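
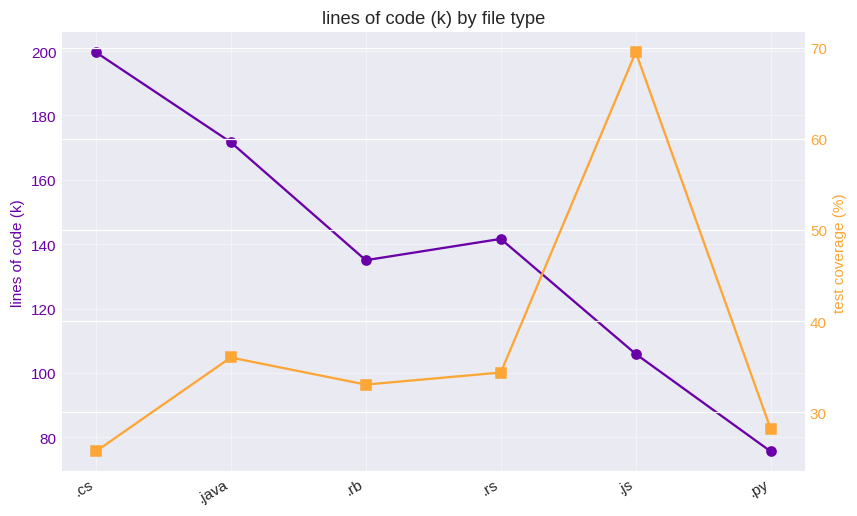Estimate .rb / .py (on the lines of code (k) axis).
.rb ≈ 140, .py ≈ 80; 140/80 ≈ 1.75.

≈ 1.75×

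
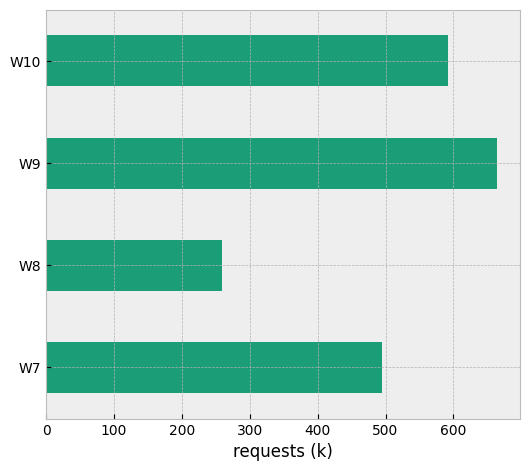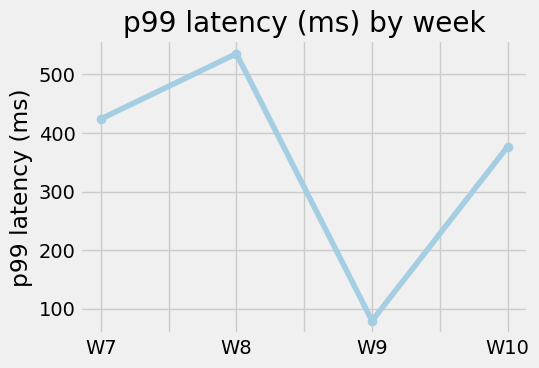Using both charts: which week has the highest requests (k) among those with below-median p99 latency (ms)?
W9

Chart 2 median p99 latency (ms) ≈ 400; below-median weeks: W9, W10. Among those, W9 has the highest requests (k) (≈ 700).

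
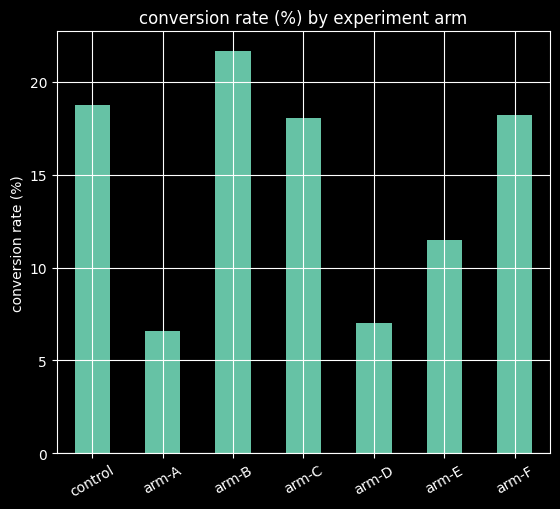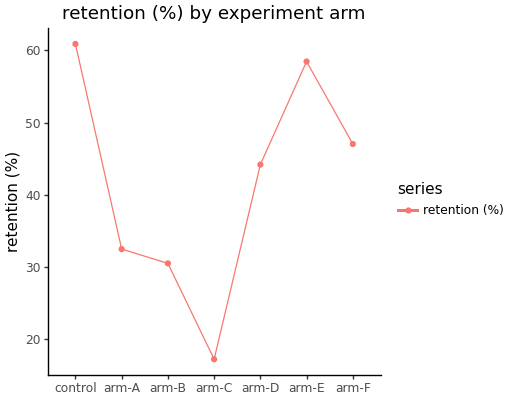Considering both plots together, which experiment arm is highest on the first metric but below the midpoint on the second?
Chart 2 median retention (%) ≈ 40; below-median experiment arms: arm-A, arm-B, arm-C. Among those, arm-B has the highest conversion rate (%) (≈ 22).

arm-B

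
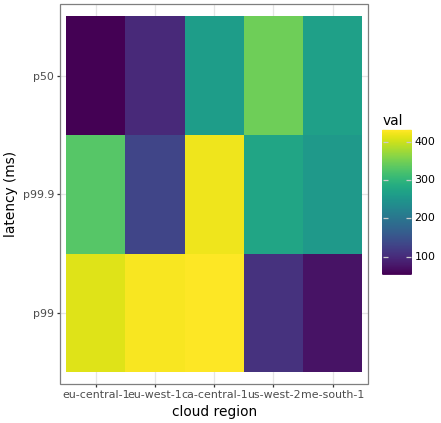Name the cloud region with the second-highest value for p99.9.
eu-central-1

Top 3 for p99.9: ca-central-1 ≈ 400, eu-central-1 ≈ 350, us-west-2 ≈ 250.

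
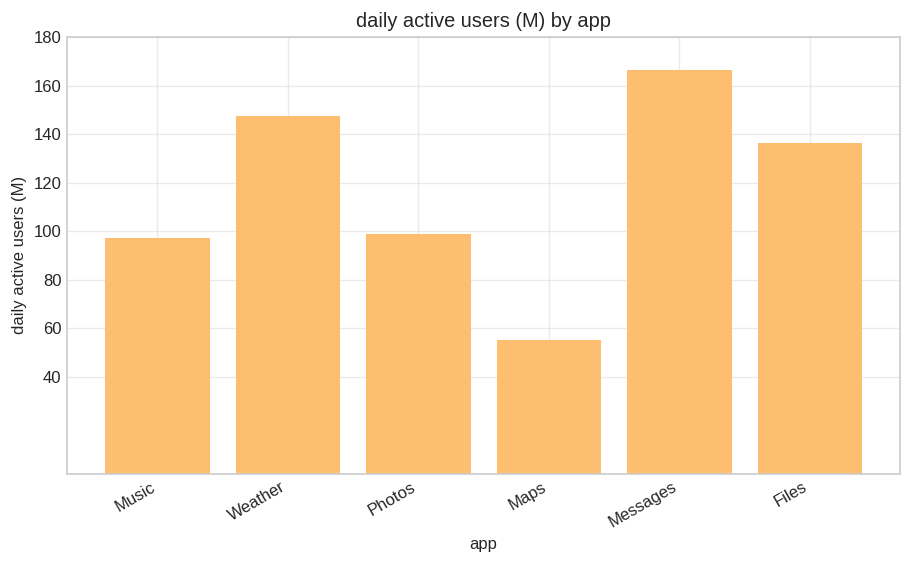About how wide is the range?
≈ 100

Max Messages ≈ 160, min Maps ≈ 60; range ≈ 100.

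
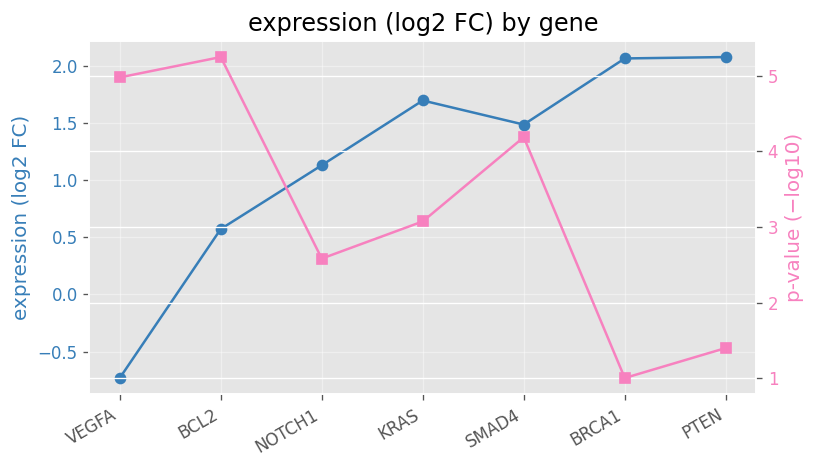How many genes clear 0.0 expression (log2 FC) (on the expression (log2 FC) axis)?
6

Above 0.0: BCL2, NOTCH1, KRAS, SMAD4, BRCA1, PTEN.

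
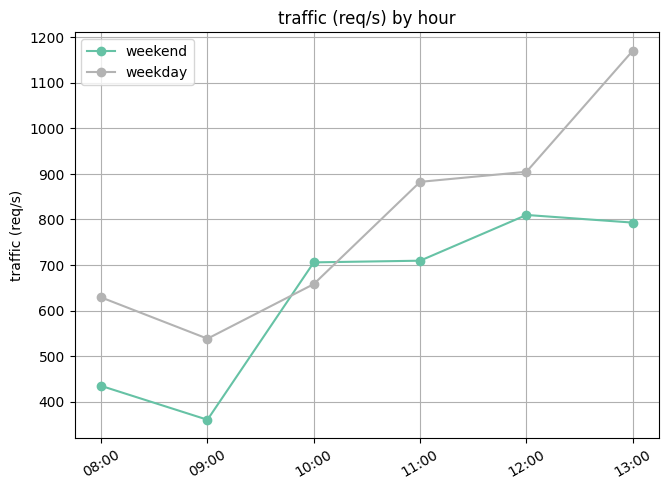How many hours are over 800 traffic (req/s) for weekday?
3

Above 800: 11:00, 12:00, 13:00.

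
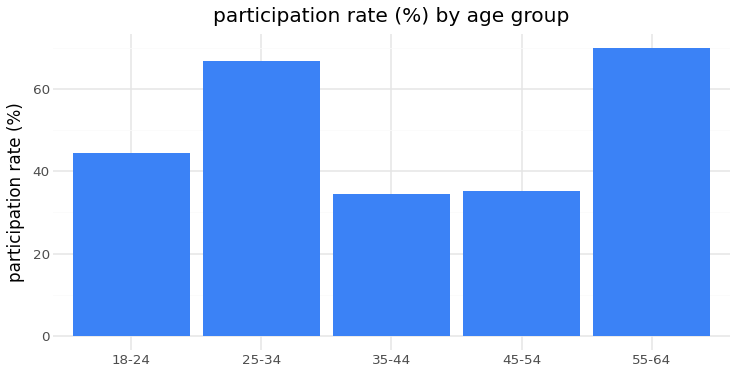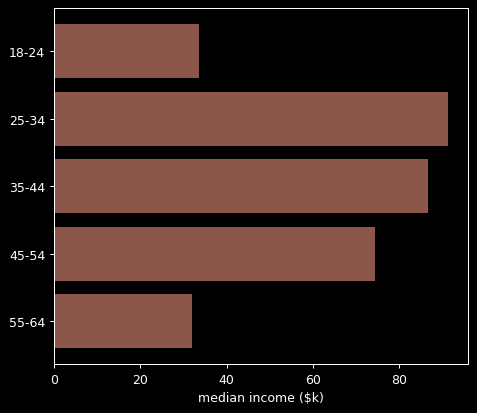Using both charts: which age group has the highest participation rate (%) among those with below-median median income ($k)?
Chart 2 median median income ($k) ≈ 70; below-median age groups: 18-24, 55-64. Among those, 55-64 has the highest participation rate (%) (≈ 70).

55-64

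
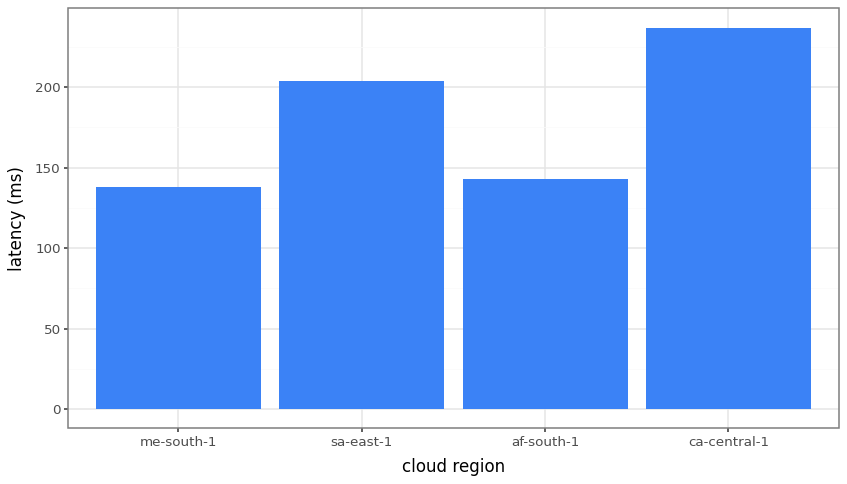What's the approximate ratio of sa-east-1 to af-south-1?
sa-east-1 ≈ 200, af-south-1 ≈ 140; 200/140 ≈ 1.43.

≈ 1.43×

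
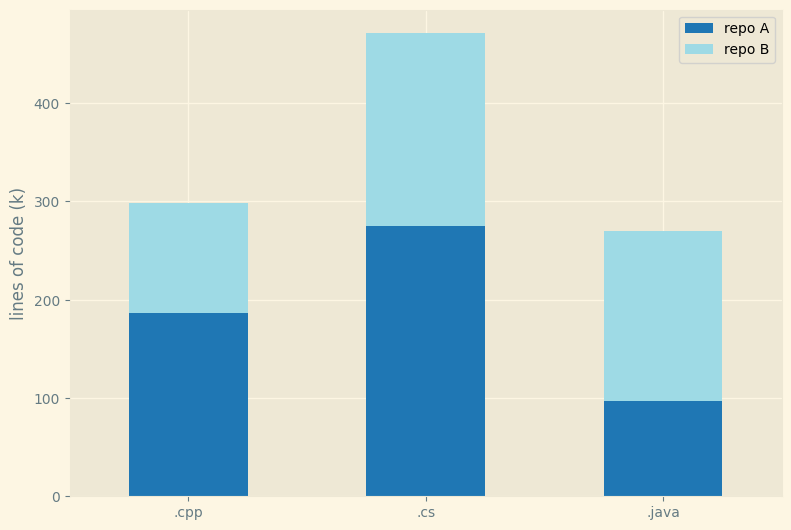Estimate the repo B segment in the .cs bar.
repo B top ≈ 450, bottom ≈ 250; segment ≈ 200.

≈ 200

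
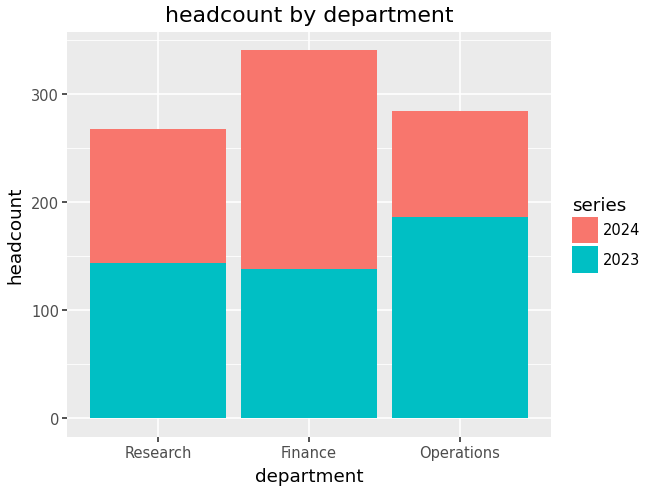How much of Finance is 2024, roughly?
≈ 200

2024 top ≈ 350, bottom ≈ 150; segment ≈ 200.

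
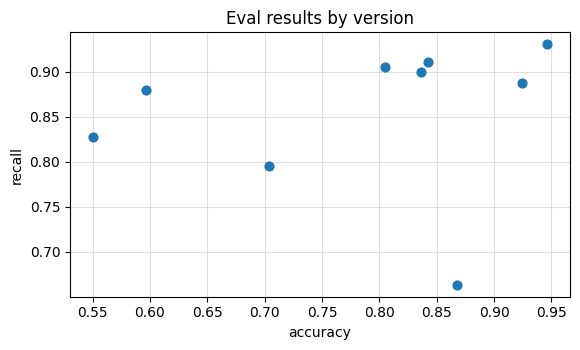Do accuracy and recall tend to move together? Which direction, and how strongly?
Points are roughly uncorrelated; weak (|r| ≈ 0.2).

no clear correlation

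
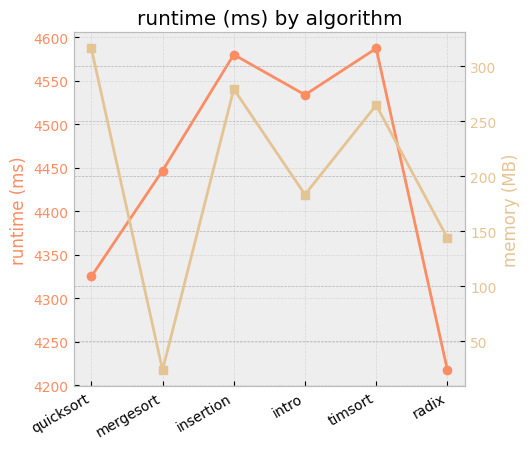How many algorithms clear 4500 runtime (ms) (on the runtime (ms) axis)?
Above 4500: insertion, intro, timsort.

3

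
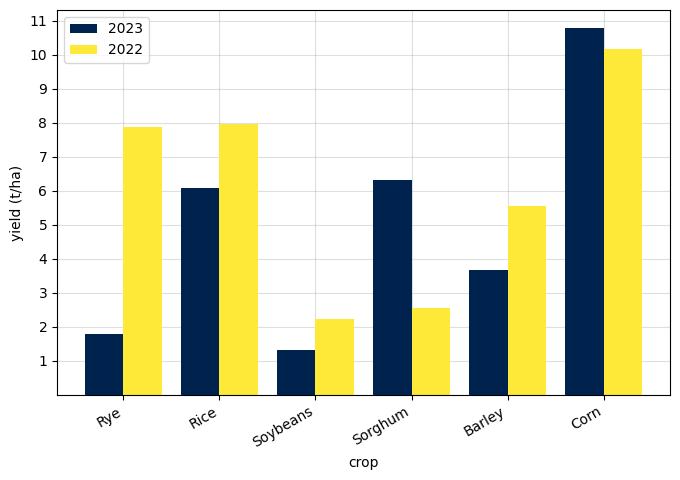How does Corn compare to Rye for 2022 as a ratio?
Corn ≈ 10, Rye ≈ 8; 10/8 ≈ 1.25.

≈ 1.25×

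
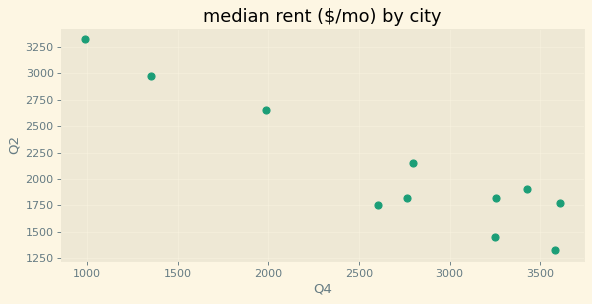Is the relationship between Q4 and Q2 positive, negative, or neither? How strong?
Points are negatively correlated; strong (|r| ≈ 0.9).

negative, strong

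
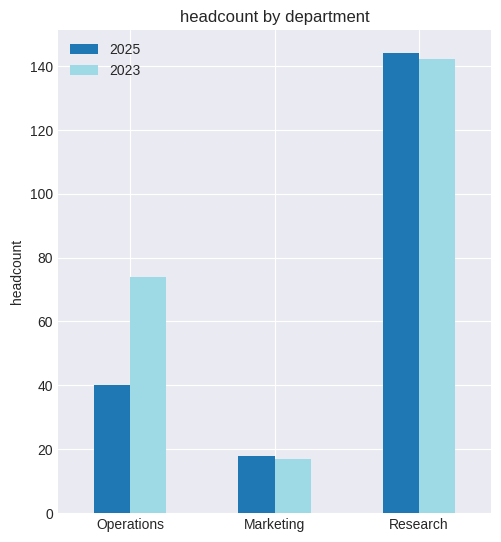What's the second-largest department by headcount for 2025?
Operations

Top 3 for 2025: Research ≈ 140, Operations ≈ 40, Marketing ≈ 20.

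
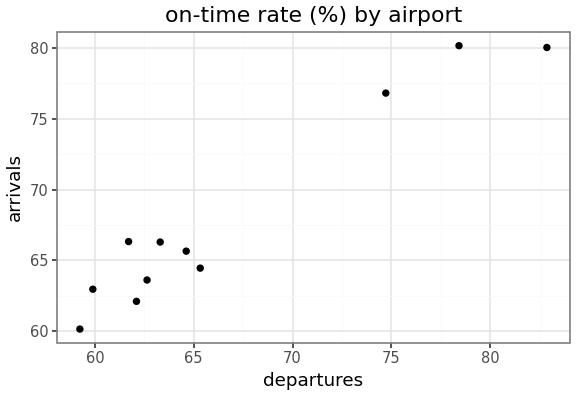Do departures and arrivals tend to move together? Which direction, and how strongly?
positive, strong

Points are positively correlated; strong (|r| ≈ 1.0).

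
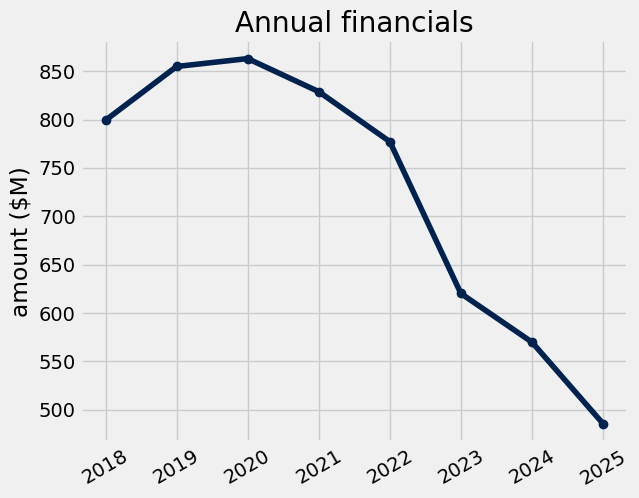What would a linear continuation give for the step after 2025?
≈ 450

Last three: 600, 550, 500 → slope ≈ -50/step → next ≈ 450.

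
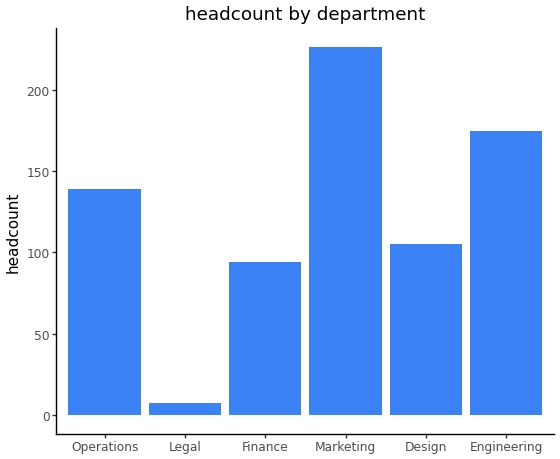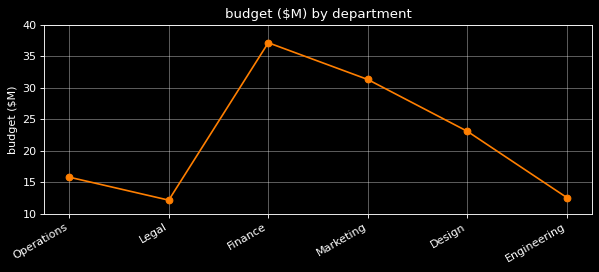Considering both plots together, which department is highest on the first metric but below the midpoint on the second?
Engineering

Chart 2 median budget ($M) ≈ 20; below-median departments: Operations, Legal, Engineering. Among those, Engineering has the highest headcount (≈ 175).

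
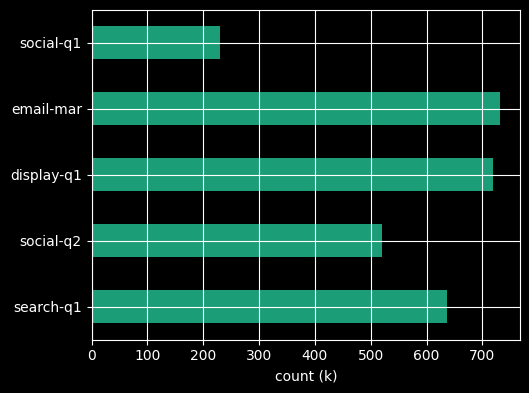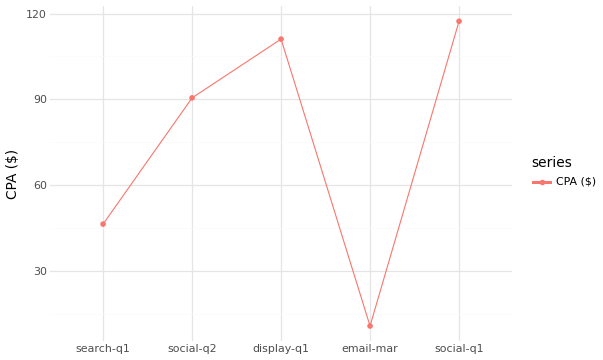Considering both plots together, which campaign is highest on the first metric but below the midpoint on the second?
Chart 2 median CPA ($) ≈ 100; below-median campaigns: search-q1, email-mar. Among those, email-mar has the highest count (k) (≈ 700).

email-mar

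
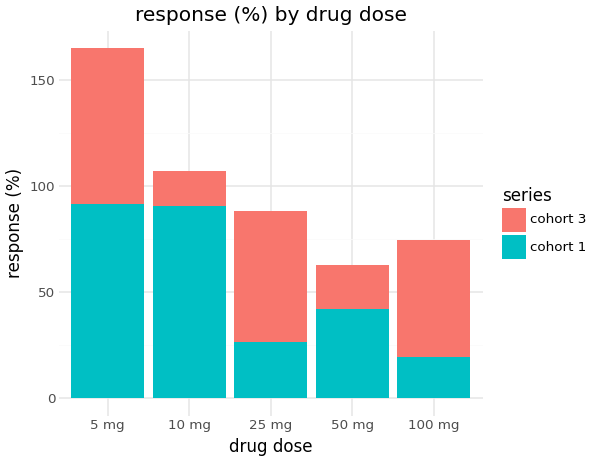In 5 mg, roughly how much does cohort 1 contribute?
cohort 1 top ≈ 100, bottom ≈ 0; segment ≈ 100.

≈ 100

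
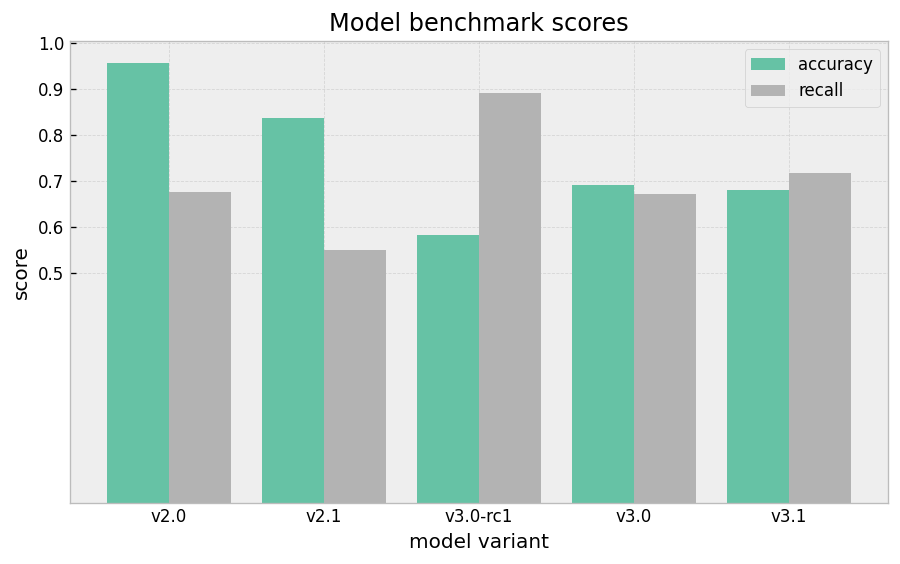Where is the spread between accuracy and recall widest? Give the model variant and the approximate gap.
v3.0-rc1, ≈ 0.3

v3.0-rc1: accuracy ≈ 0.6, recall ≈ 0.9 → gap ≈ 0.3. Next-largest (v2.1) is only ≈ 0.2.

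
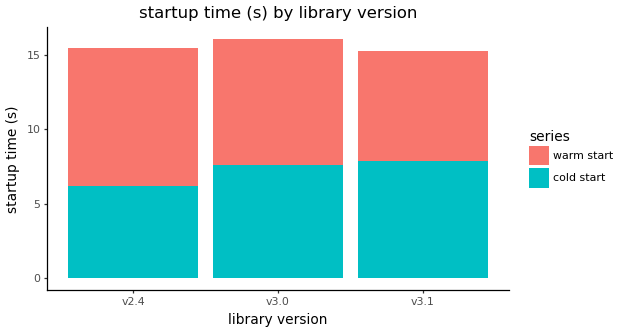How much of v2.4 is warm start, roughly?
≈ 10

warm start top ≈ 16, bottom ≈ 6; segment ≈ 10.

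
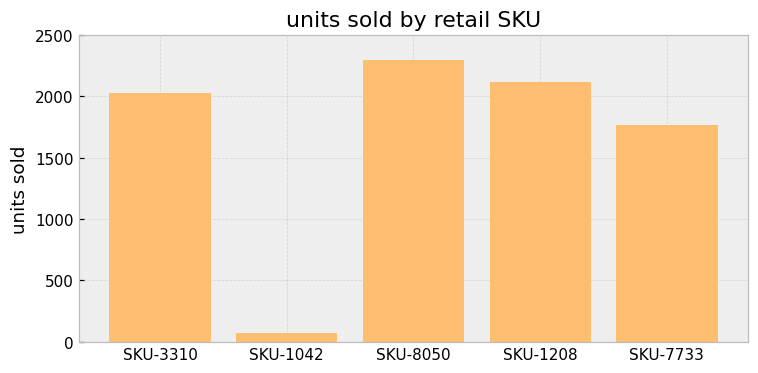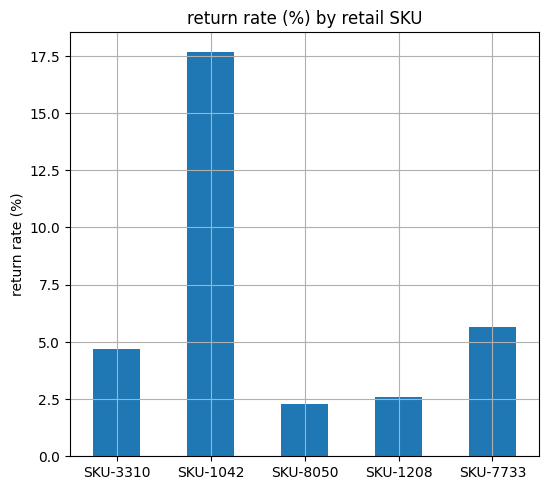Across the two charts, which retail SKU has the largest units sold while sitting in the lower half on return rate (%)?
SKU-8050

Chart 2 median return rate (%) ≈ 4; below-median retail SKUs: SKU-8050, SKU-1208. Among those, SKU-8050 has the highest units sold (≈ 2500).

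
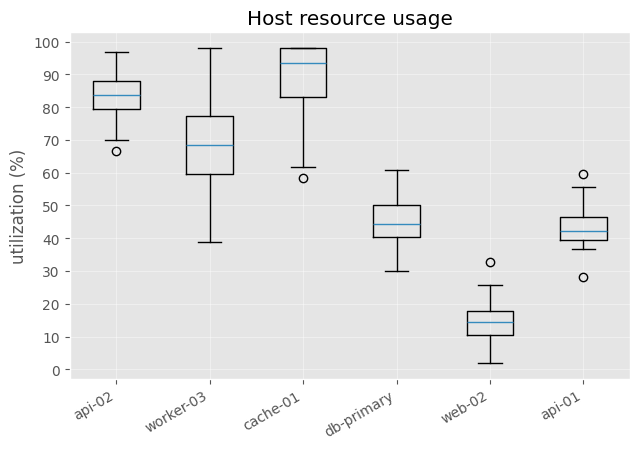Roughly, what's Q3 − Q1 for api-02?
Q3 ≈ 90, Q1 ≈ 80; IQR ≈ 10.

≈ 10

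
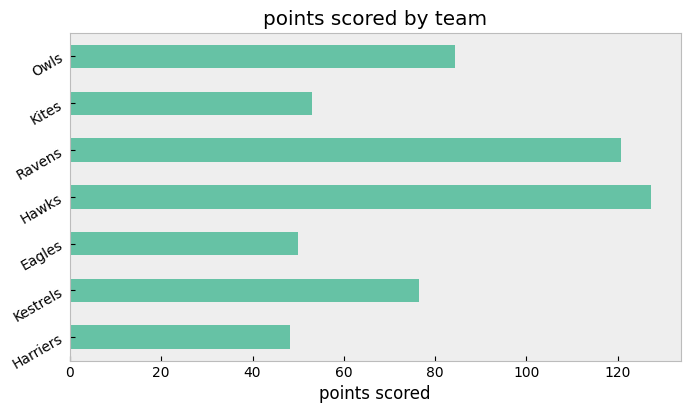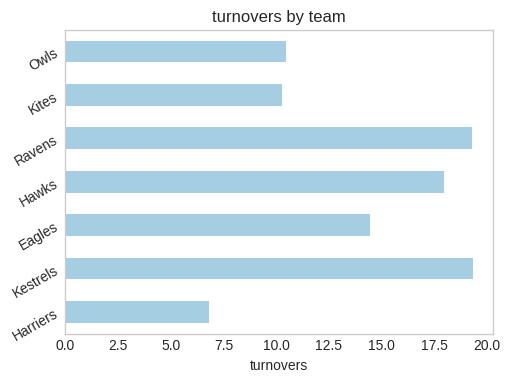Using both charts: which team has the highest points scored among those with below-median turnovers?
Chart 2 median turnovers ≈ 14; below-median teams: Harriers, Kites, Owls. Among those, Owls has the highest points scored (≈ 80).

Owls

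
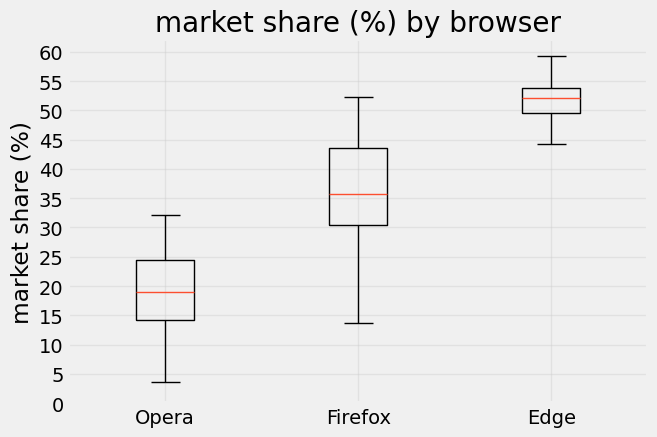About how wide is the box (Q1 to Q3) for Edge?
≈ 5

Q3 ≈ 55, Q1 ≈ 50; IQR ≈ 5.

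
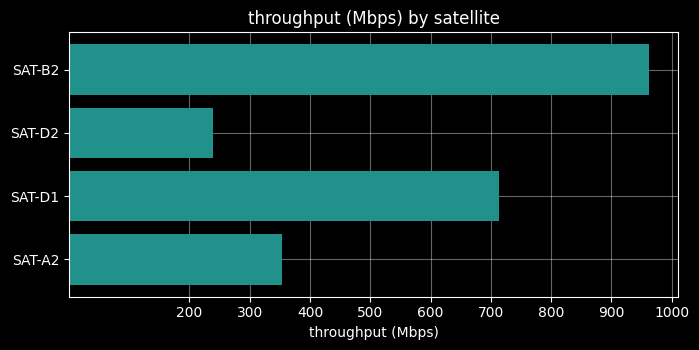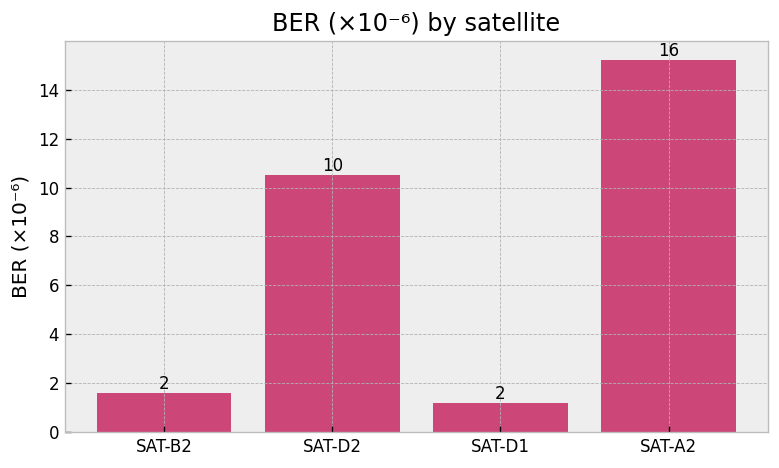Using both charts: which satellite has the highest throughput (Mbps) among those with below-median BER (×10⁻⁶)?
SAT-B2

Chart 2 median BER (×10⁻⁶) ≈ 6; below-median satellites: SAT-B2, SAT-D1. Among those, SAT-B2 has the highest throughput (Mbps) (≈ 1000).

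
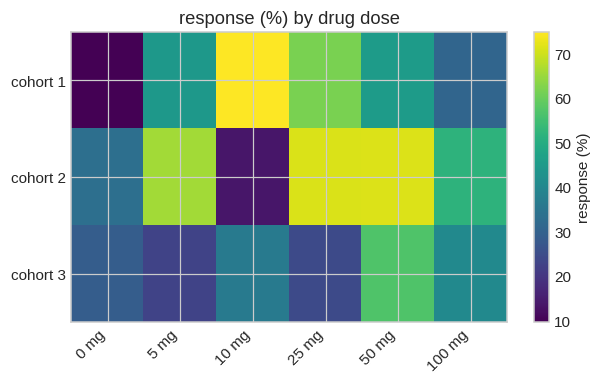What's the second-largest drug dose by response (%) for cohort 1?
Top 3 for cohort 1: 10 mg ≈ 70, 25 mg ≈ 60, 50 mg ≈ 50.

25 mg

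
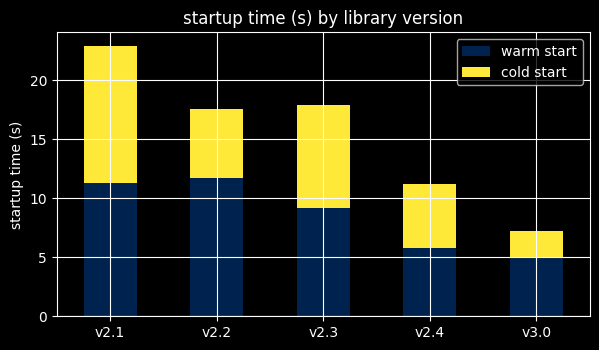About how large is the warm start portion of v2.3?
warm start top ≈ 10, bottom ≈ 0; segment ≈ 10.

≈ 10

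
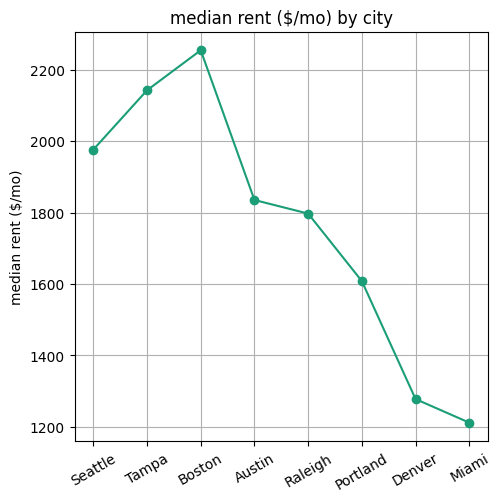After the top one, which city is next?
Top 3: Boston ≈ 2300, Tampa ≈ 2100, Seattle ≈ 2000.

Tampa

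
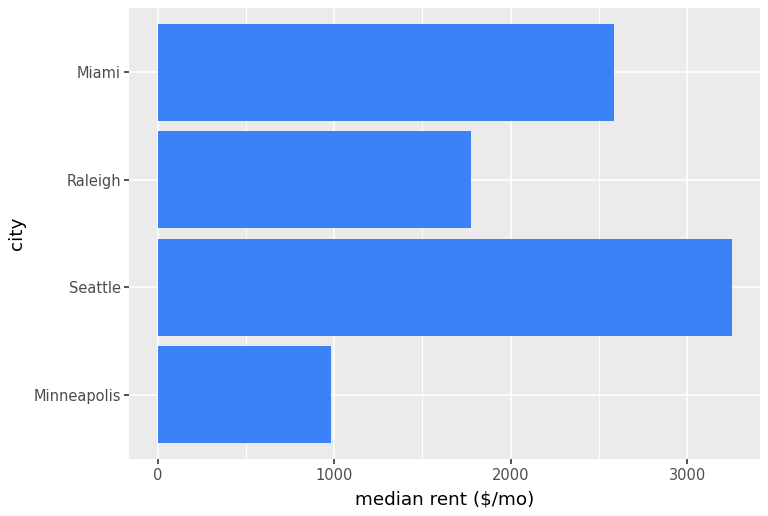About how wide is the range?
Max Seattle ≈ 3500, min Minneapolis ≈ 1000; range ≈ 2500.

≈ 2500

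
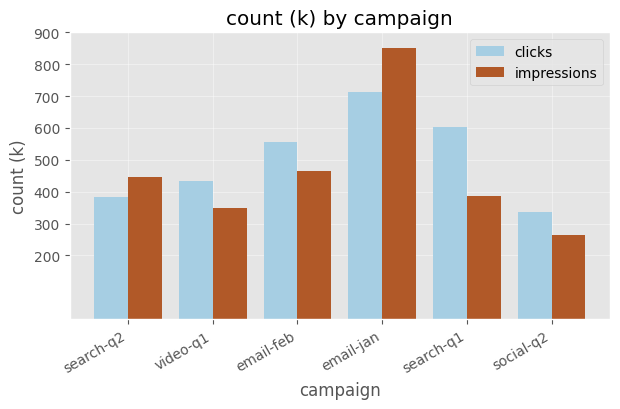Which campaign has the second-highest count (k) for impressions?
Top 3 for impressions: email-jan ≈ 800, email-feb ≈ 500, search-q2 ≈ 400.

email-feb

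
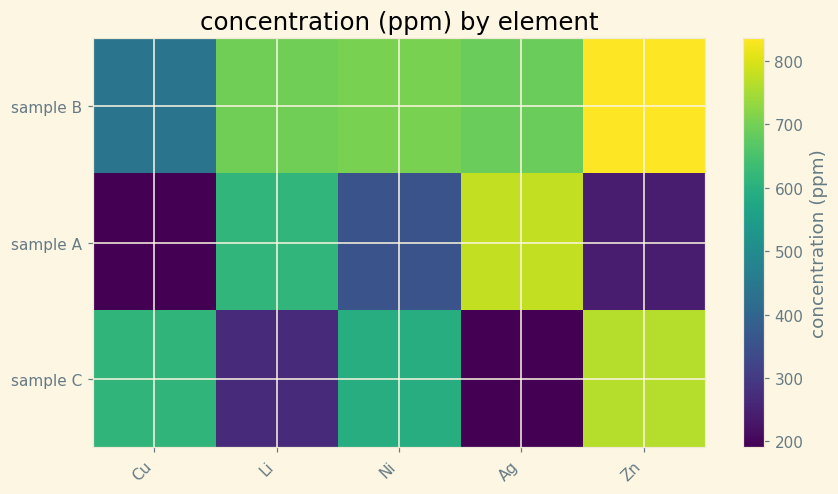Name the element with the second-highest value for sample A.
Li

Top 3 for sample A: Ag ≈ 800, Li ≈ 600, Ni ≈ 400.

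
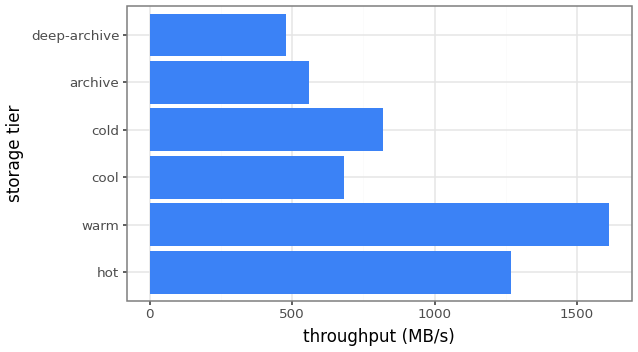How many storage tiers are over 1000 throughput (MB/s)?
2

Above 1000: hot, warm.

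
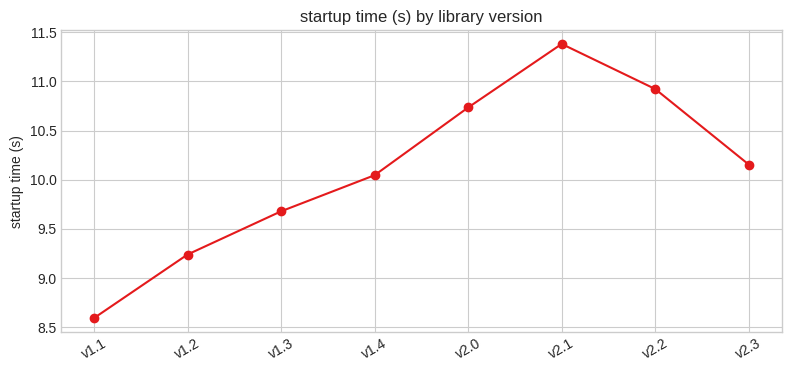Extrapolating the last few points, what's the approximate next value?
Last three: 11.5, 11.0, 10.0 → slope ≈ -0.75/step → next ≈ 9.25.

≈ 9.25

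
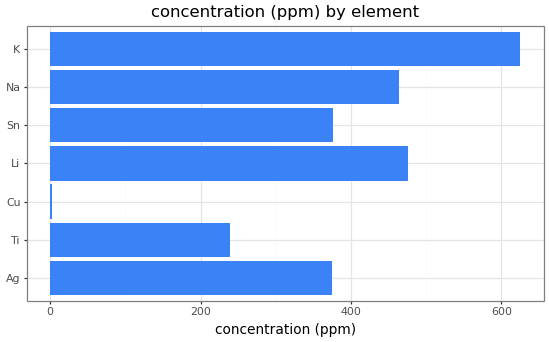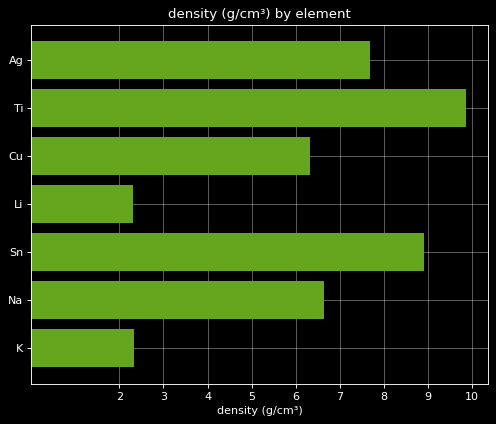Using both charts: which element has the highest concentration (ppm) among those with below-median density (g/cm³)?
K

Chart 2 median density (g/cm³) ≈ 7; below-median elements: Cu, Li, K. Among those, K has the highest concentration (ppm) (≈ 600).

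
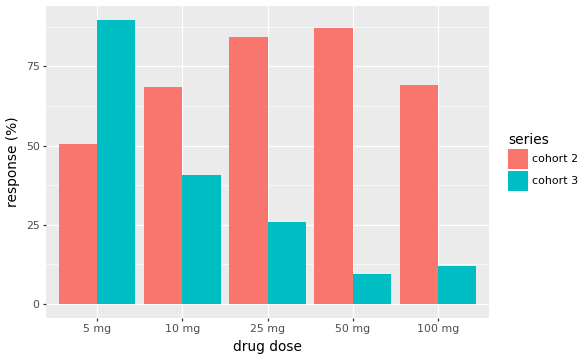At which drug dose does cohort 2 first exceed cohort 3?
5 mg: cohort 2 ≈ 50 vs cohort 3 ≈ 90 (not yet); 10 mg: cohort 2 ≈ 70 vs cohort 3 ≈ 40 (first crossover).

10 mg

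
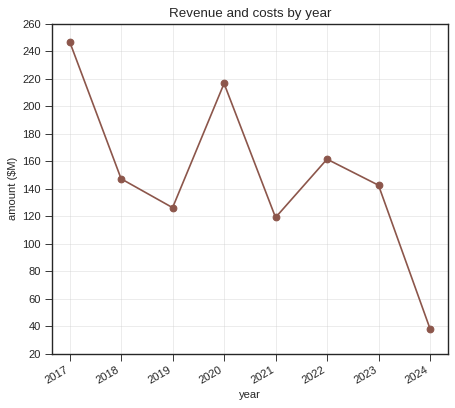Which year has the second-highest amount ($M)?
2020

Top 3: 2017 ≈ 240, 2020 ≈ 220, 2022 ≈ 160.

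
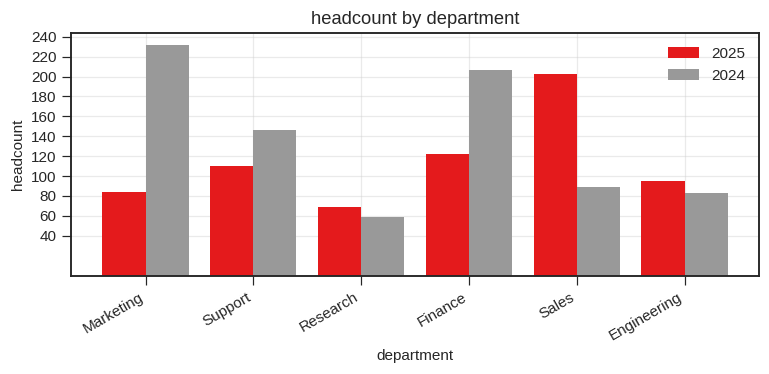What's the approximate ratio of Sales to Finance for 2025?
Sales ≈ 200, Finance ≈ 120; 200/120 ≈ 1.67.

≈ 1.67×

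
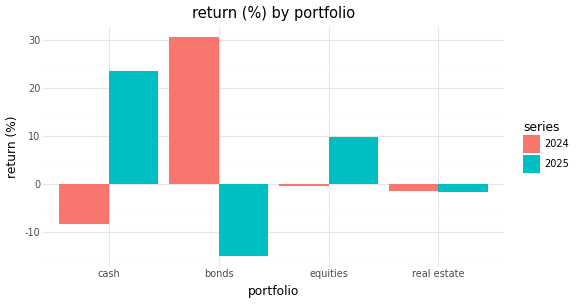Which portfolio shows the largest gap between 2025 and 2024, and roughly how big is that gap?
bonds, ≈ 45 %

bonds: 2025 ≈ -15, 2024 ≈ 30 → gap ≈ 45. Next-largest (cash) is only ≈ 35.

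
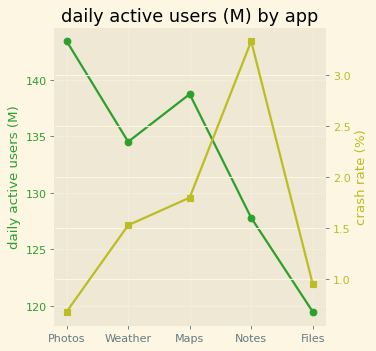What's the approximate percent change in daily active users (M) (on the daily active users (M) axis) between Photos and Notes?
Photos ≈ 144, Notes ≈ 128; (128 − 144) / 144 ≈ -11.1%.

≈ -11.1%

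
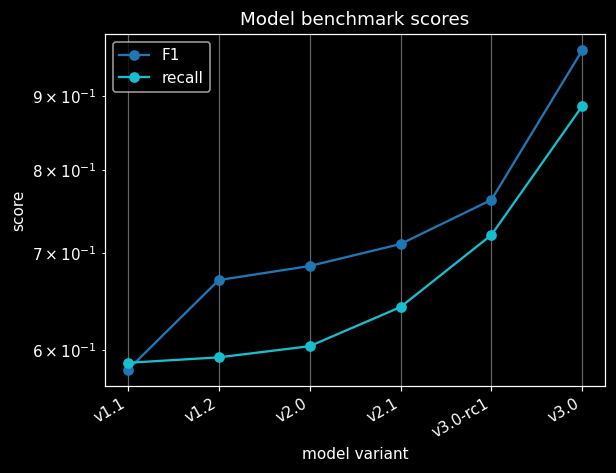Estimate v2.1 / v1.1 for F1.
v2.1 ≈ 0.70, v1.1 ≈ 0.60; 0.70/0.60 ≈ 1.17.

≈ 1.17×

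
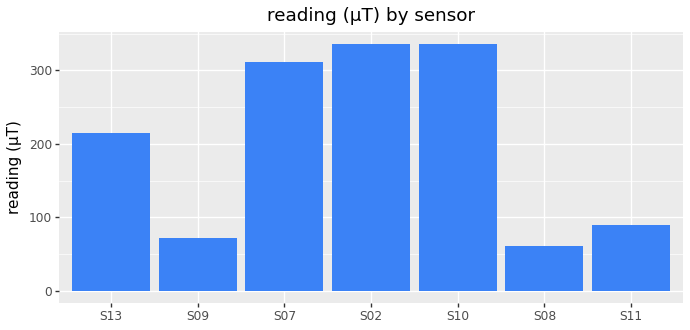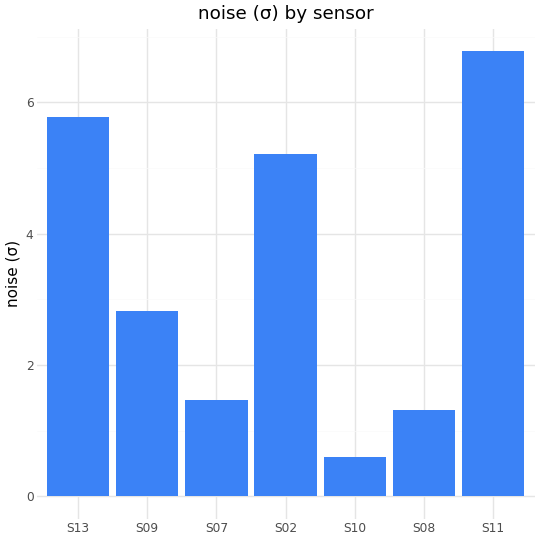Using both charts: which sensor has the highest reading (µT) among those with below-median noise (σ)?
S10

Chart 2 median noise (σ) ≈ 3; below-median sensors: S07, S10, S08. Among those, S10 has the highest reading (µT) (≈ 350).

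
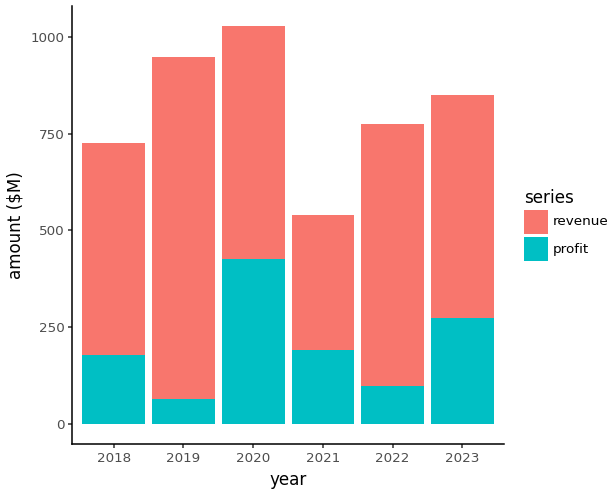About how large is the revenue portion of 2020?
≈ 600

revenue top ≈ 1000, bottom ≈ 400; segment ≈ 600.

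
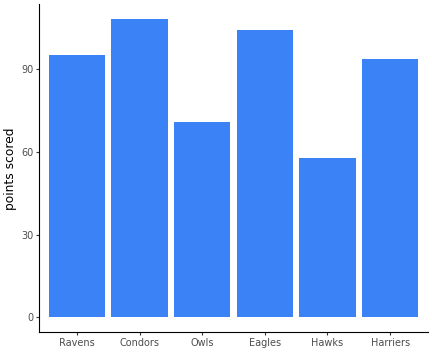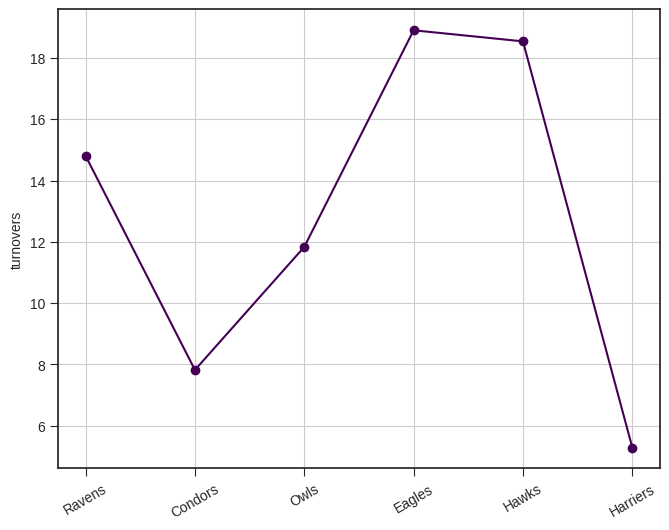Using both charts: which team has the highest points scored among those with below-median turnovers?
Chart 2 median turnovers ≈ 14; below-median teams: Condors, Owls, Harriers. Among those, Condors has the highest points scored (≈ 110).

Condors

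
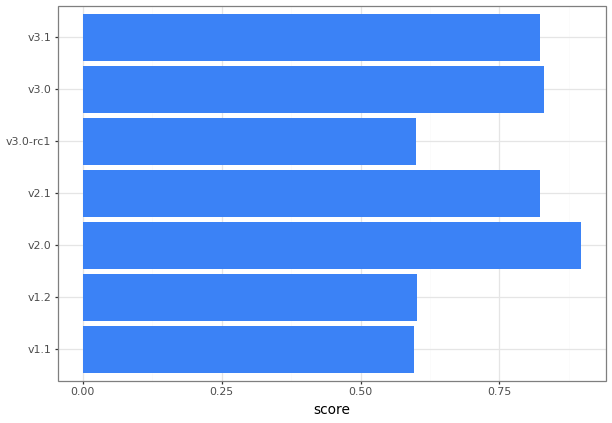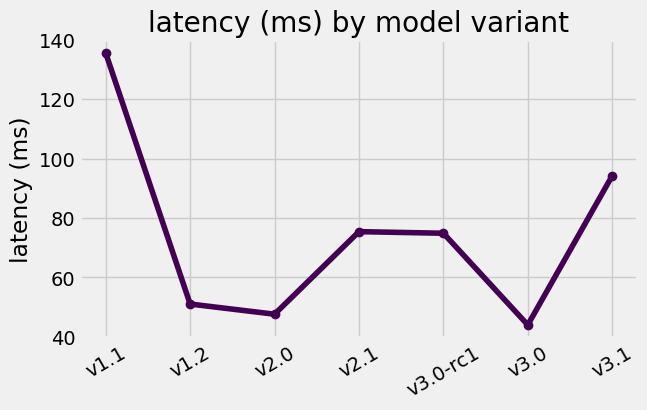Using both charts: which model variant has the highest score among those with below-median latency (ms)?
Chart 2 median latency (ms) ≈ 80; below-median model variants: v1.2, v2.0, v3.0. Among those, v2.0 has the highest score (≈ 0.9).

v2.0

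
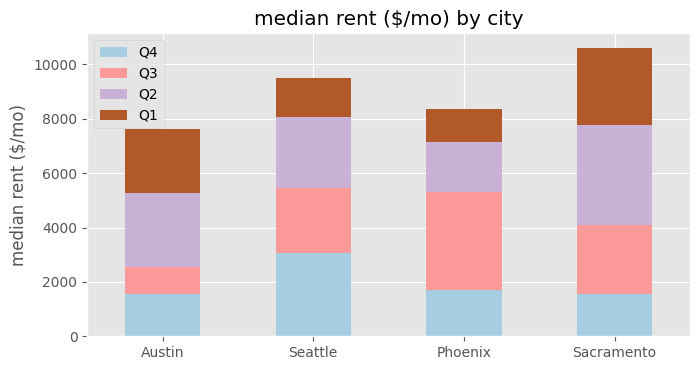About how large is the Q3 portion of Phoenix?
Q3 top ≈ 5000, bottom ≈ 2000; segment ≈ 3000.

≈ 3000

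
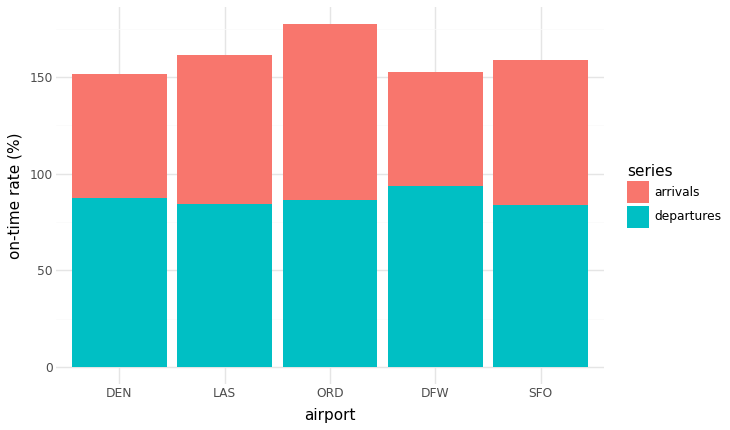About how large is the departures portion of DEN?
departures top ≈ 80, bottom ≈ 0; segment ≈ 80.

≈ 80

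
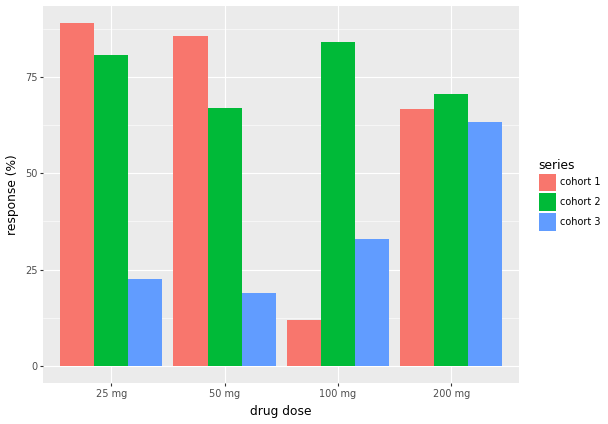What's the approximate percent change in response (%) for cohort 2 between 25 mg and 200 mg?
25 mg ≈ 80, 200 mg ≈ 70; (70 − 80) / 80 ≈ -12.5%.

≈ -12.5%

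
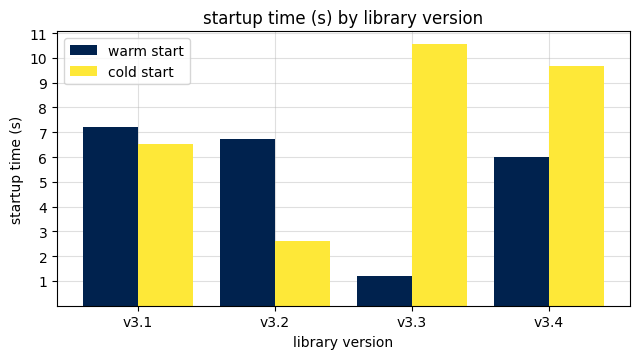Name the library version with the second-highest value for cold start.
v3.4

Top 3 for cold start: v3.3 ≈ 11, v3.4 ≈ 10, v3.1 ≈ 7.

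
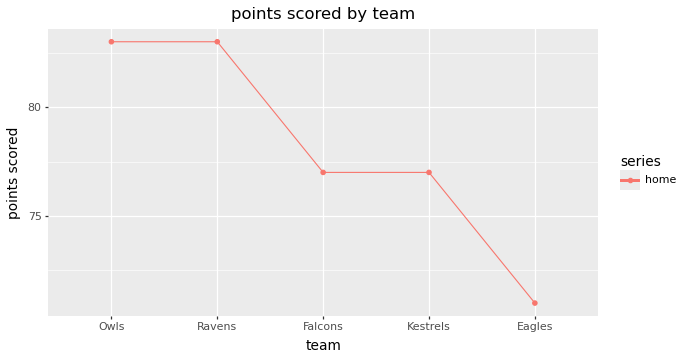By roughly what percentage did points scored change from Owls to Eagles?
Owls ≈ 83, Eagles ≈ 71; (71 − 83) / 83 ≈ -14.5%.

≈ -14.5%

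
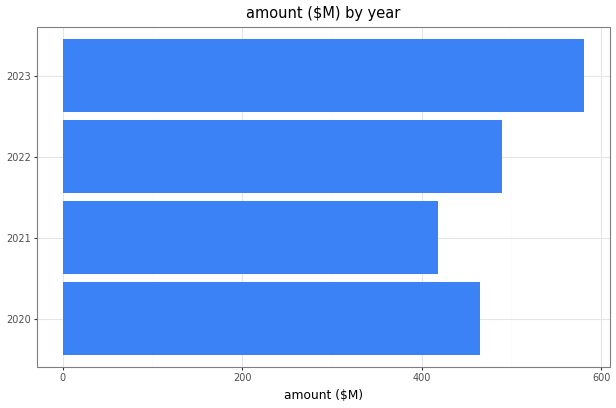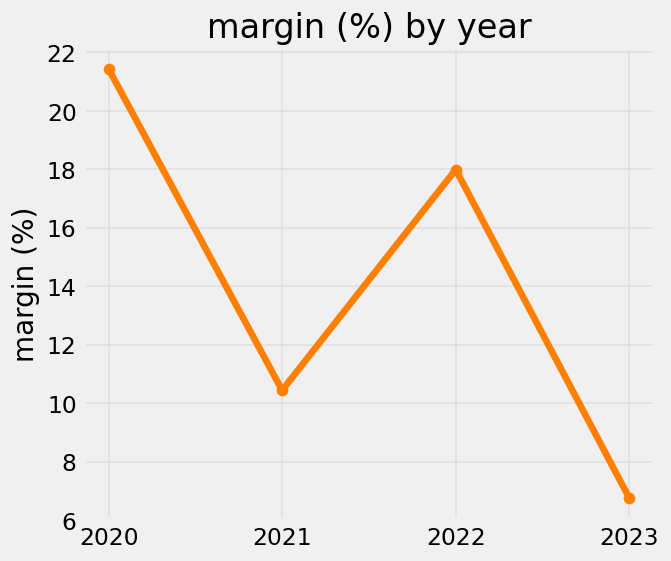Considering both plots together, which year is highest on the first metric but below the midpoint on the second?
Chart 2 median margin (%) ≈ 14; below-median years: 2021, 2023. Among those, 2023 has the highest amount ($M) (≈ 600).

2023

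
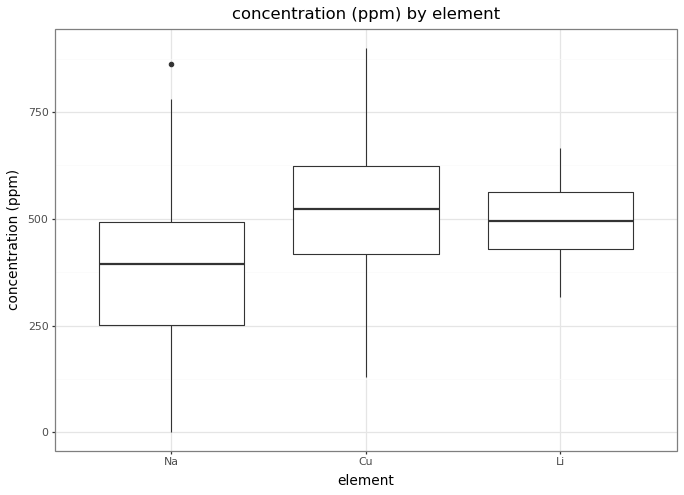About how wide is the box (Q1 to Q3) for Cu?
Q3 ≈ 620, Q1 ≈ 420; IQR ≈ 200.

≈ 200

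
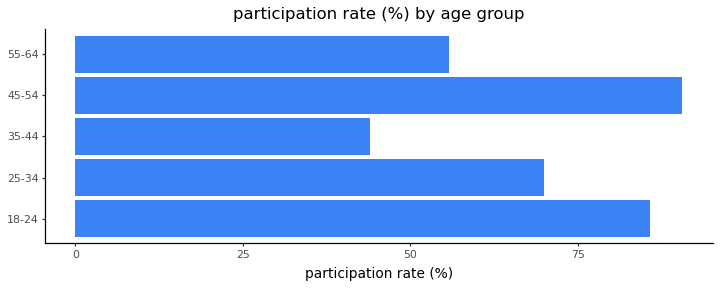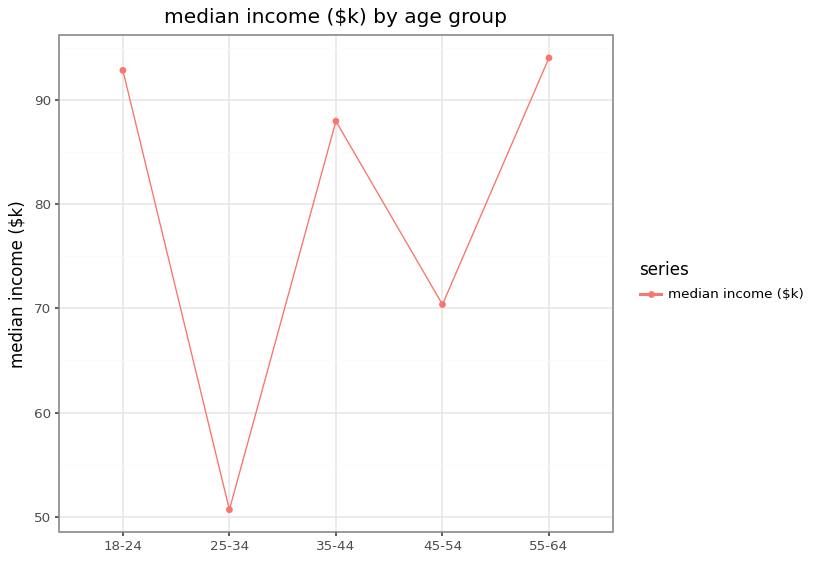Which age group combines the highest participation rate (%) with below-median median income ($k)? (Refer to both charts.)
Chart 2 median median income ($k) ≈ 90; below-median age groups: 25-34, 45-54. Among those, 45-54 has the highest participation rate (%) (≈ 90).

45-54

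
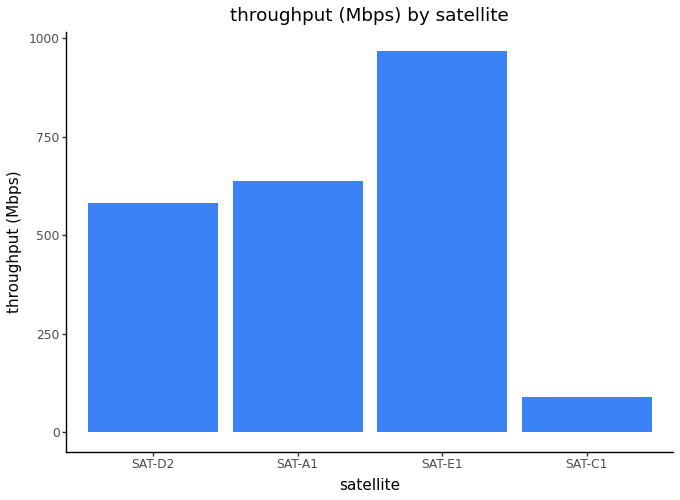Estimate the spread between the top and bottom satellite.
Max SAT-E1 ≈ 1000, min SAT-C1 ≈ 100; range ≈ 900.

≈ 900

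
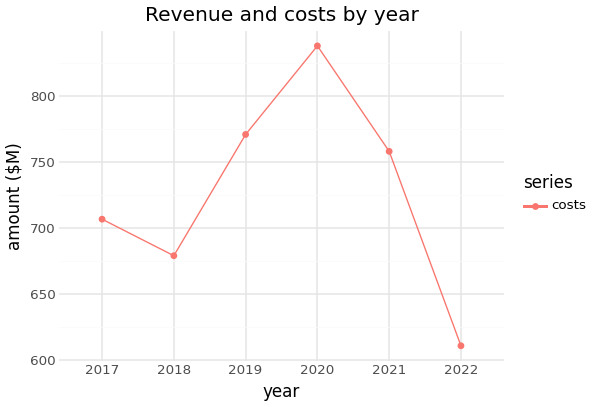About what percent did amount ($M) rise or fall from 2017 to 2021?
≈ +8.6%

2017 ≈ 700, 2021 ≈ 760; (760 − 700) / 700 ≈ +8.6%.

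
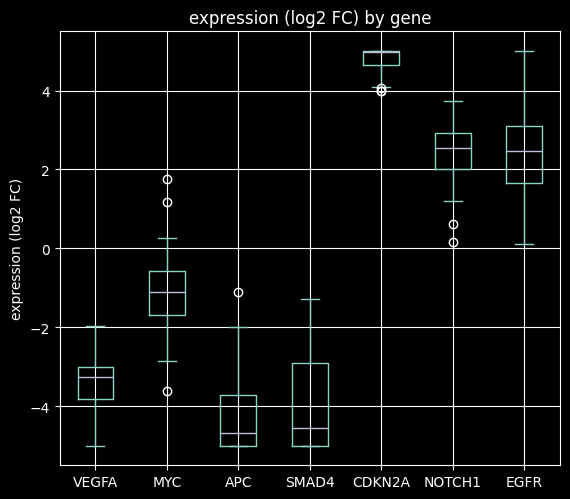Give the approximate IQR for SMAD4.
≈ 2

Q3 ≈ -3, Q1 ≈ -5; IQR ≈ 2.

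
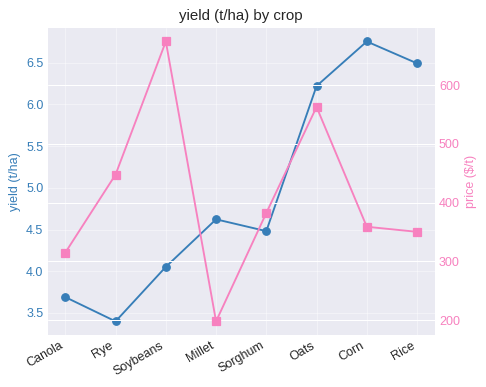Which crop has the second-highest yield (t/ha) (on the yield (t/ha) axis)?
Top 3 (on the yield (t/ha) axis): Corn ≈ 7.0, Rice ≈ 6.5, Oats ≈ 6.0.

Rice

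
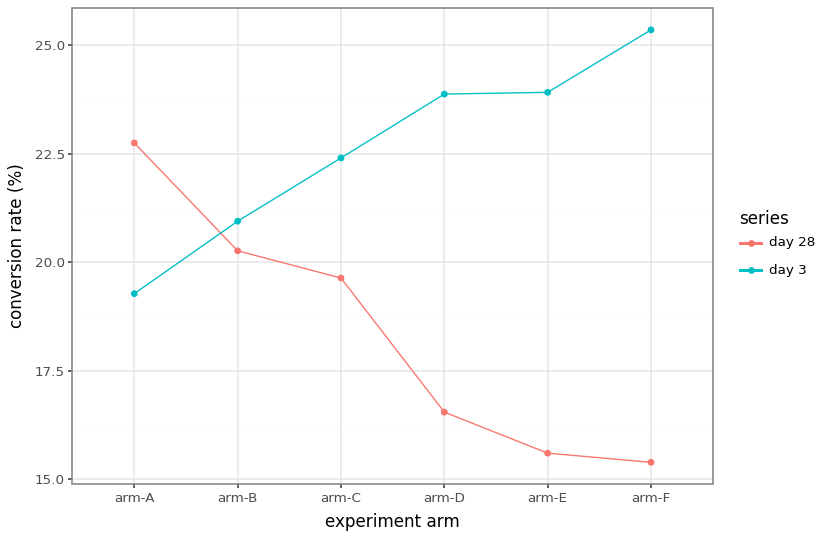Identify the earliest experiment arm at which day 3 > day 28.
arm-B

arm-A: day 3 ≈ 19 vs day 28 ≈ 23 (not yet); arm-B: day 3 ≈ 21 vs day 28 ≈ 20 (first crossover).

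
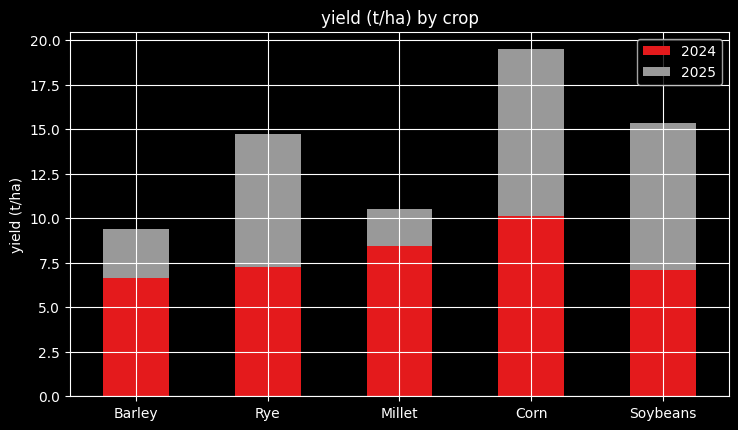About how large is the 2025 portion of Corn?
2025 top ≈ 20, bottom ≈ 10; segment ≈ 10.

≈ 10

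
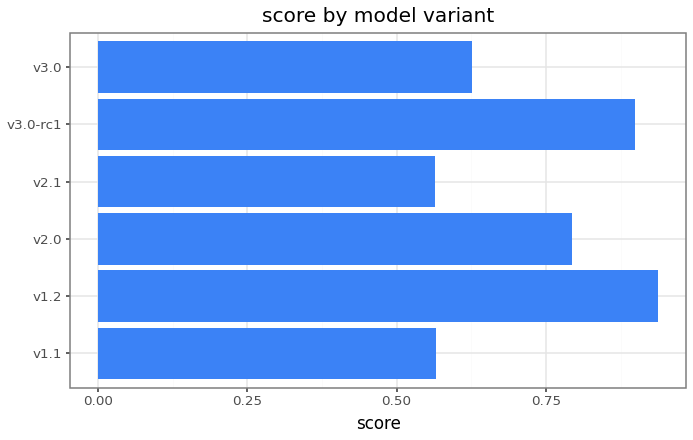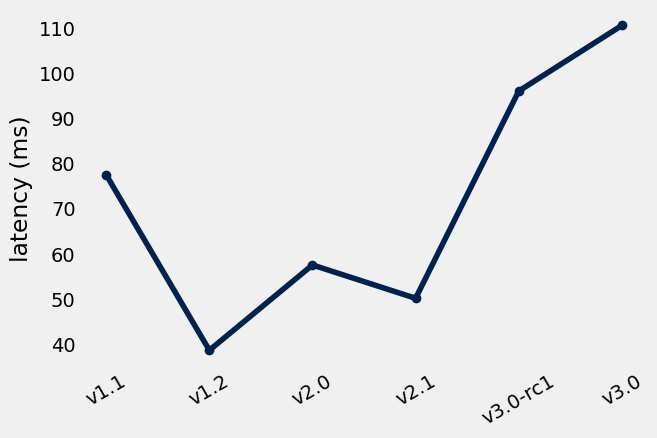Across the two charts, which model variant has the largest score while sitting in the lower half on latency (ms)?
v1.2

Chart 2 median latency (ms) ≈ 60; below-median model variants: v1.2, v2.0, v2.1. Among those, v1.2 has the highest score (≈ 0.9).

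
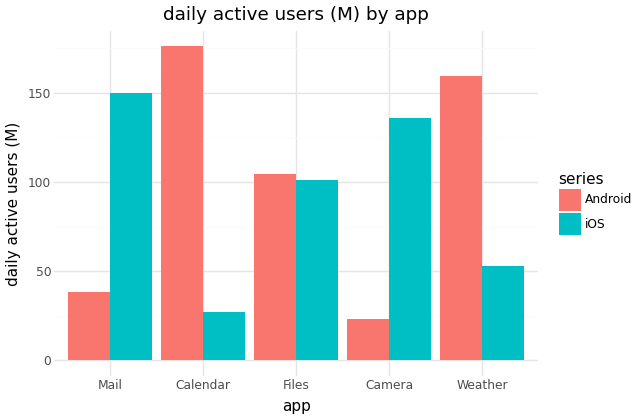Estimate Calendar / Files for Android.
≈ 1.8×

Calendar ≈ 180, Files ≈ 100; 180/100 ≈ 1.8.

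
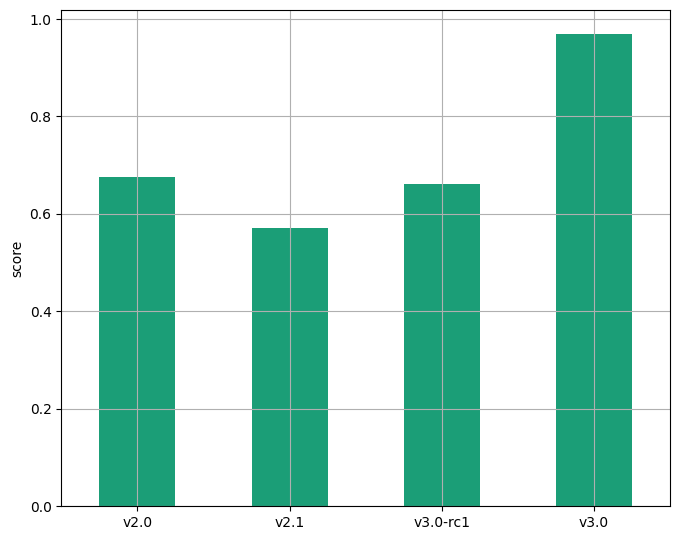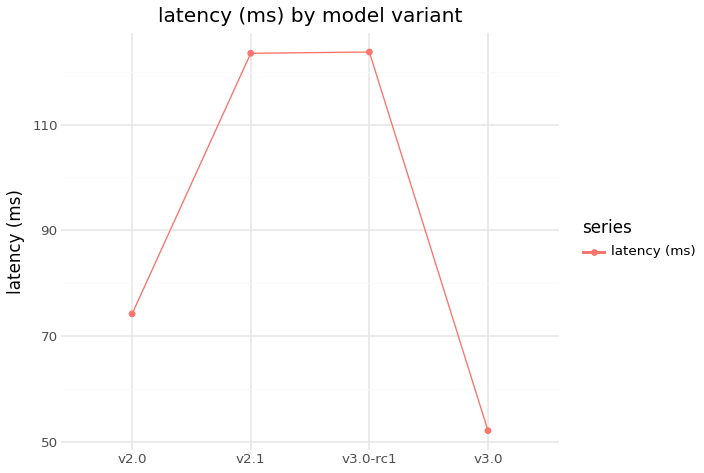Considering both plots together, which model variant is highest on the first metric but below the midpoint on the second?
Chart 2 median latency (ms) ≈ 100; below-median model variants: v2.0, v3.0. Among those, v3.0 has the highest score (≈ 1).

v3.0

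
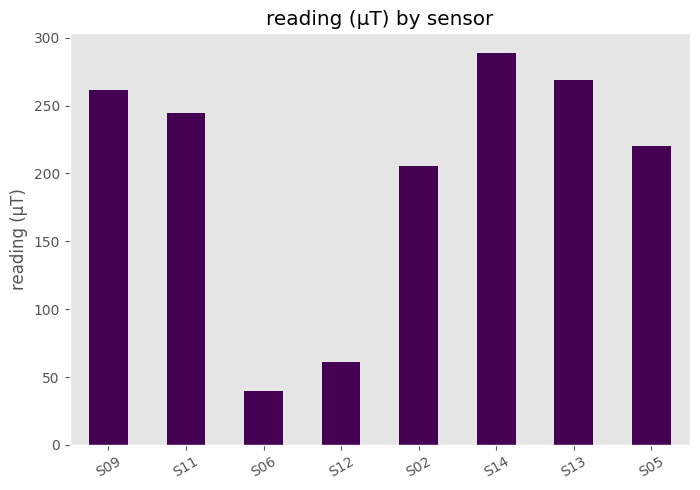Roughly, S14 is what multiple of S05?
S14 ≈ 300, S05 ≈ 225; 300/225 ≈ 1.33.

≈ 1.33×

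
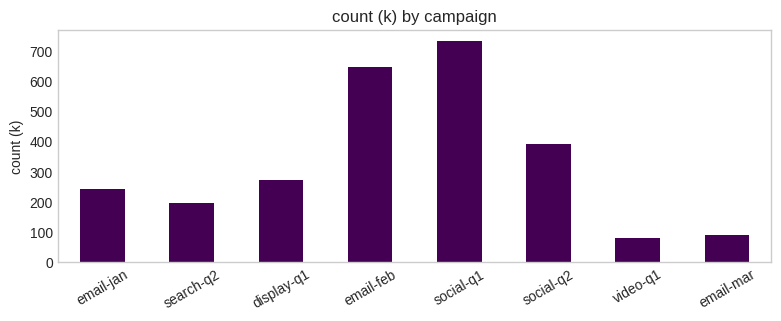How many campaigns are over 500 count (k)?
2

Above 500: email-feb, social-q1.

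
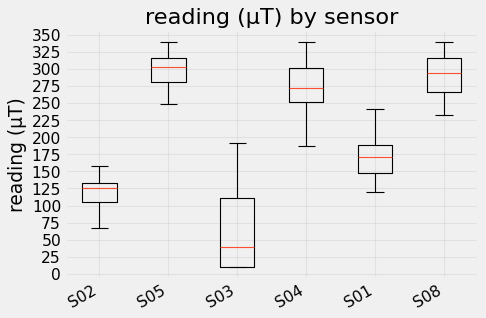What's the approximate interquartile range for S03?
Q3 ≈ 100, Q1 ≈ 0; IQR ≈ 100.

≈ 100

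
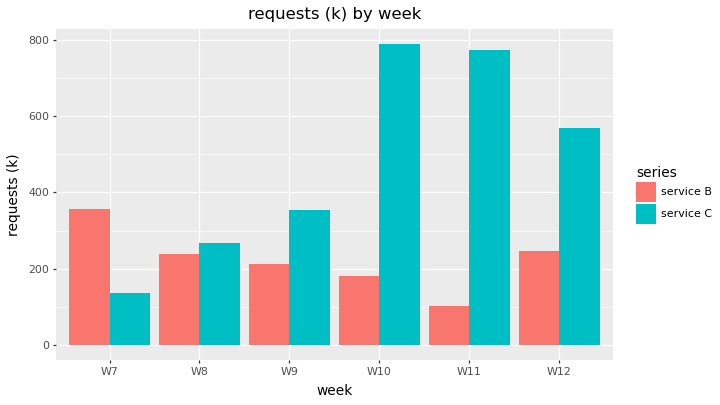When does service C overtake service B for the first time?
W8

W7: service C ≈ 100 vs service B ≈ 400 (not yet); W8: service C ≈ 300 vs service B ≈ 200 (first crossover).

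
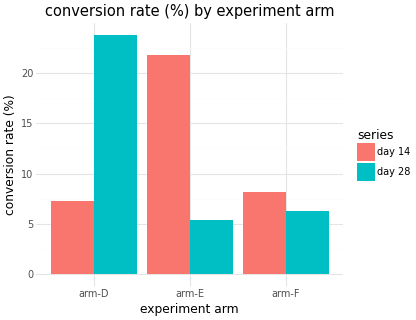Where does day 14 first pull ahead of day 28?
arm-E

arm-D: day 14 ≈ 8 vs day 28 ≈ 24 (not yet); arm-E: day 14 ≈ 22 vs day 28 ≈ 6 (first crossover).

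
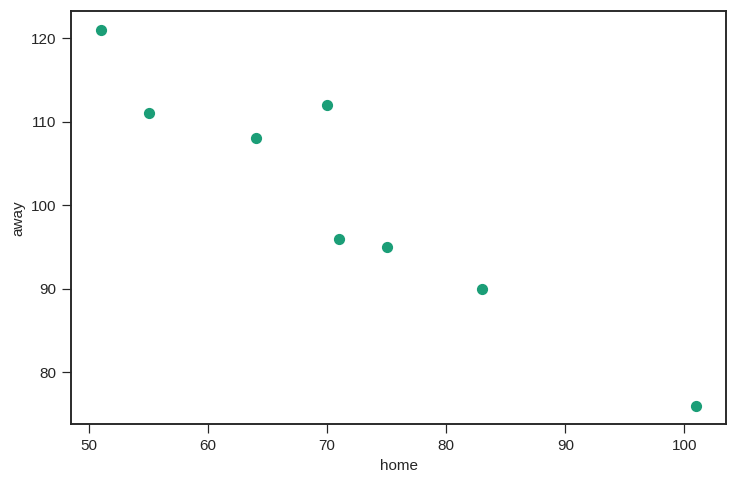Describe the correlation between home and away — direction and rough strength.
negative, strong

Points are negatively correlated; strong (|r| ≈ 0.9).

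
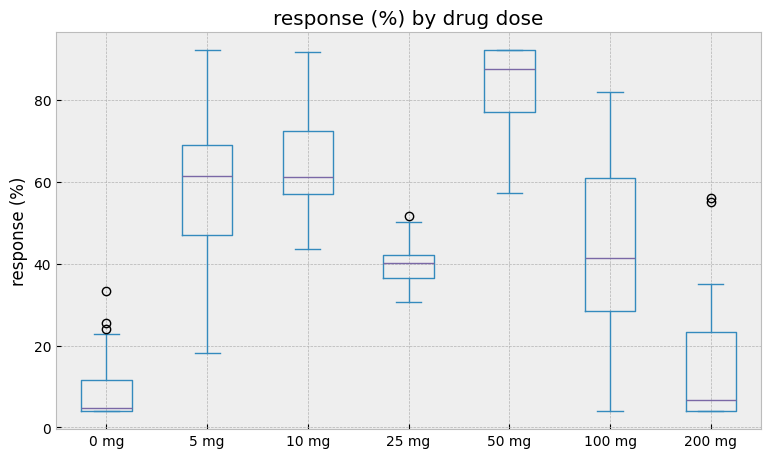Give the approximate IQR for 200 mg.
≈ 20

Q3 ≈ 20, Q1 ≈ 0; IQR ≈ 20.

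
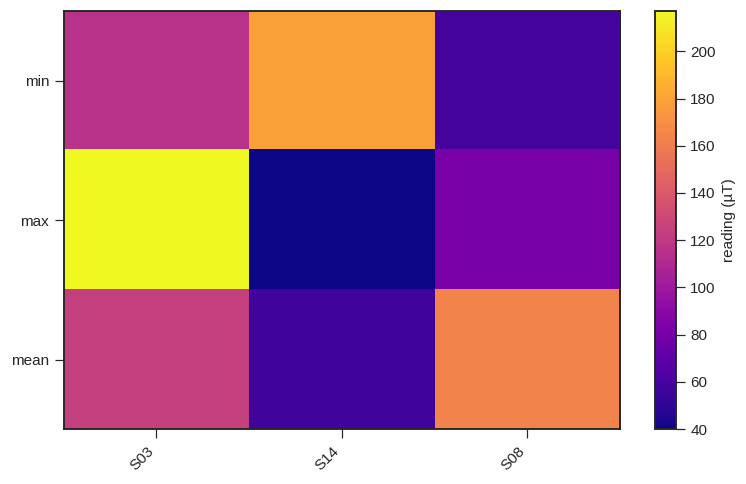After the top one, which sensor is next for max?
S08

Top 3 for max: S03 ≈ 220, S08 ≈ 80, S14 ≈ 40.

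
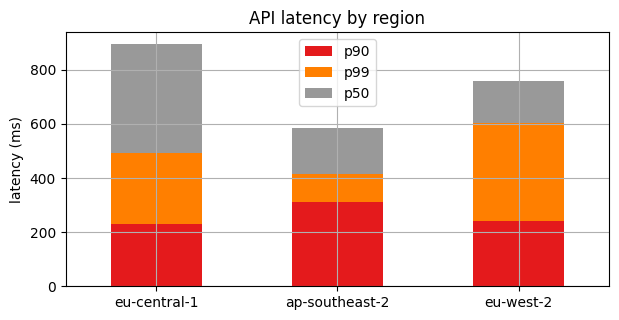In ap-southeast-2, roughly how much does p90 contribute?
≈ 300

p90 top ≈ 300, bottom ≈ 0; segment ≈ 300.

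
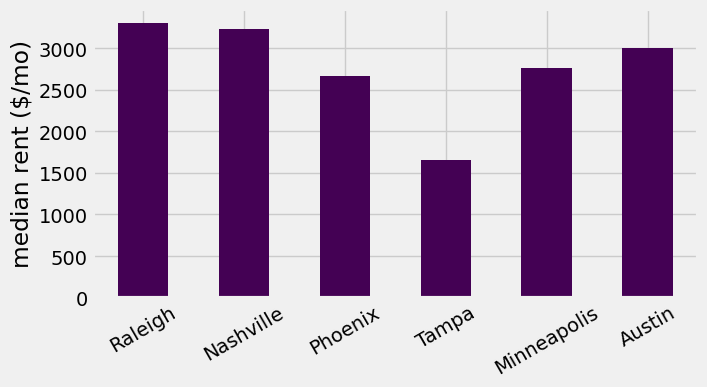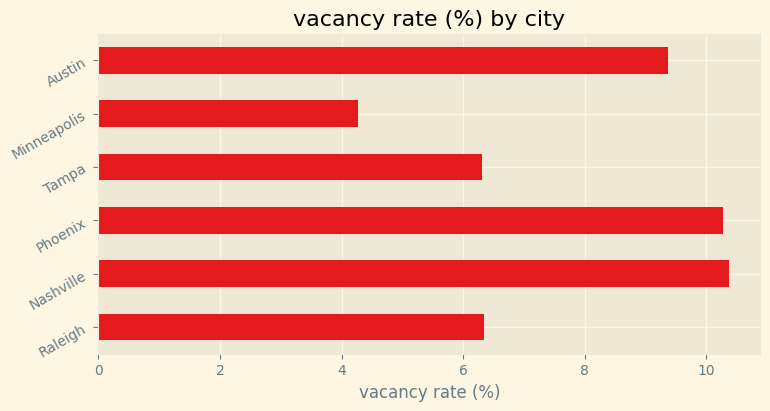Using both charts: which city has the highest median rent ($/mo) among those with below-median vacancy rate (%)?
Chart 2 median vacancy rate (%) ≈ 8; below-median cities: Raleigh, Tampa, Minneapolis. Among those, Raleigh has the highest median rent ($/mo) (≈ 3500).

Raleigh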